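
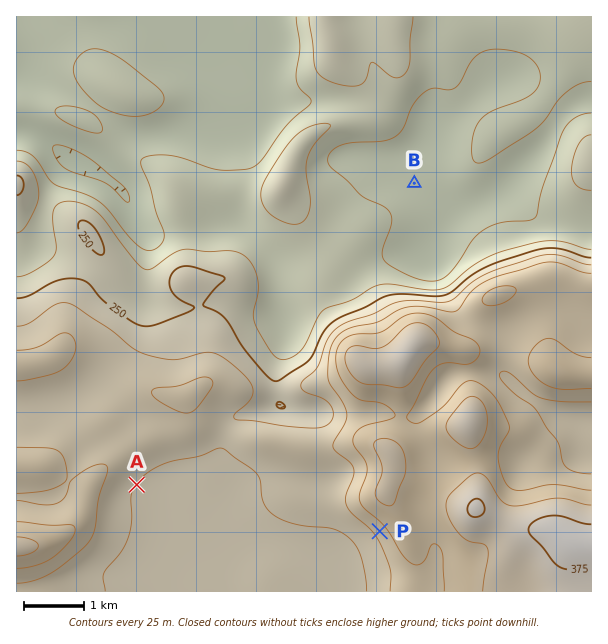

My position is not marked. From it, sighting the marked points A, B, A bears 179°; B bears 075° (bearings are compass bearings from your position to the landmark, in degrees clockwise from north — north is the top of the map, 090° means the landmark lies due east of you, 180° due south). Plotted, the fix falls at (133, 259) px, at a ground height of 225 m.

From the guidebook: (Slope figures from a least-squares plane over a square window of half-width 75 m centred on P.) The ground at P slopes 7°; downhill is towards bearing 233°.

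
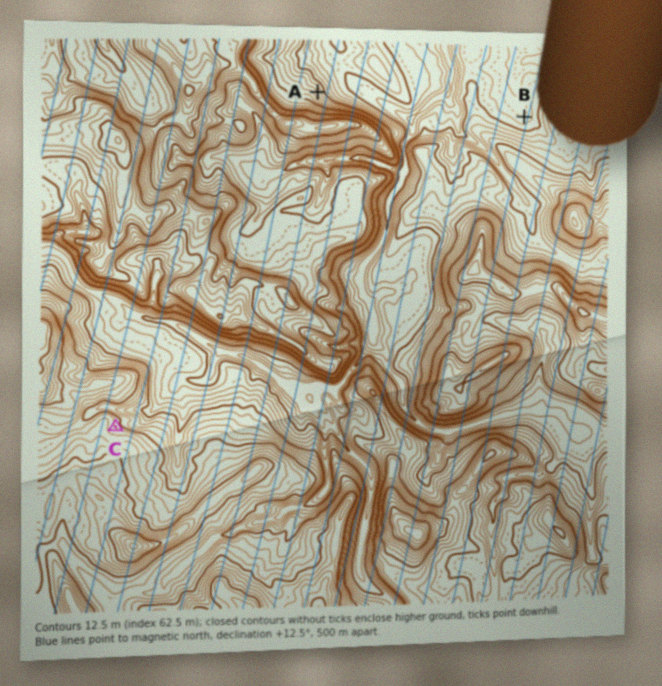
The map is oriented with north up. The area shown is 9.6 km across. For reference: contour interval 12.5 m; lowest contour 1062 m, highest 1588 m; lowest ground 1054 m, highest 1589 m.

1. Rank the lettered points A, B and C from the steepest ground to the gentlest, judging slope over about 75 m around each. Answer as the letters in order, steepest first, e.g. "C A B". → A C B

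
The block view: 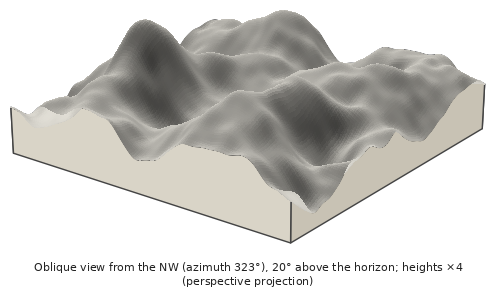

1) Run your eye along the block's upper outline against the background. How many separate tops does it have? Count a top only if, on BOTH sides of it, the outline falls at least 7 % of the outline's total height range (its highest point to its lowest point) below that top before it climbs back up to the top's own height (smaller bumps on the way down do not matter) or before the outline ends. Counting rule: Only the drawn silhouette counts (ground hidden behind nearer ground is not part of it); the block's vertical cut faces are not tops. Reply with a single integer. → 3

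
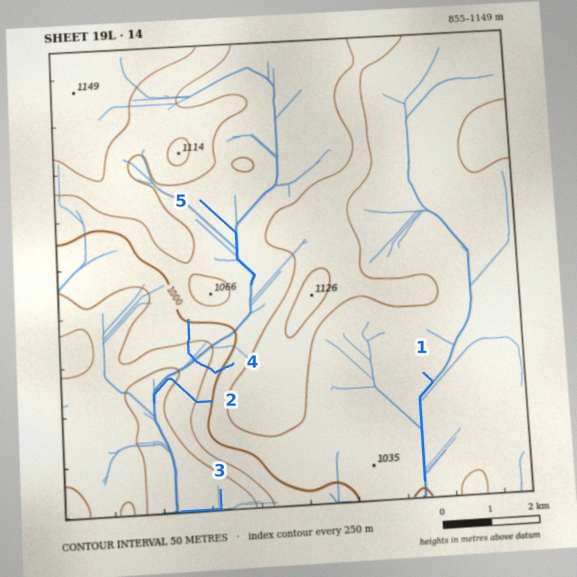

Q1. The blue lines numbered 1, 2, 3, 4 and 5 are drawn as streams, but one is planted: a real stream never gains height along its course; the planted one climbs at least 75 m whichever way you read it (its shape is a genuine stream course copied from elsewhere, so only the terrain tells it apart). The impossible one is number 4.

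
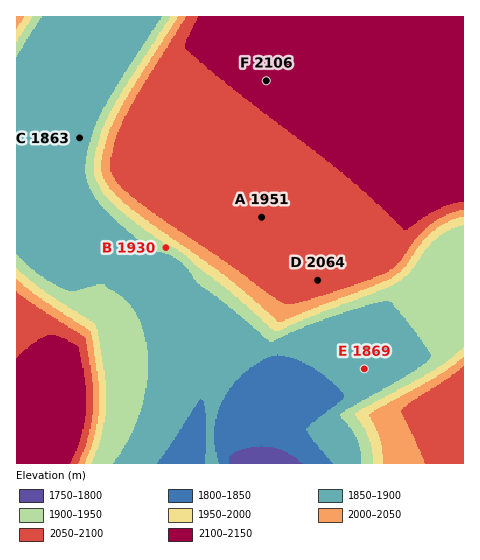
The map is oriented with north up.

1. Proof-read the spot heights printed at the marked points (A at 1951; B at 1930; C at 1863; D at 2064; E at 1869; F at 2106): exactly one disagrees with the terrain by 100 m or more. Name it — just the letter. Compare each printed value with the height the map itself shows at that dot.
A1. A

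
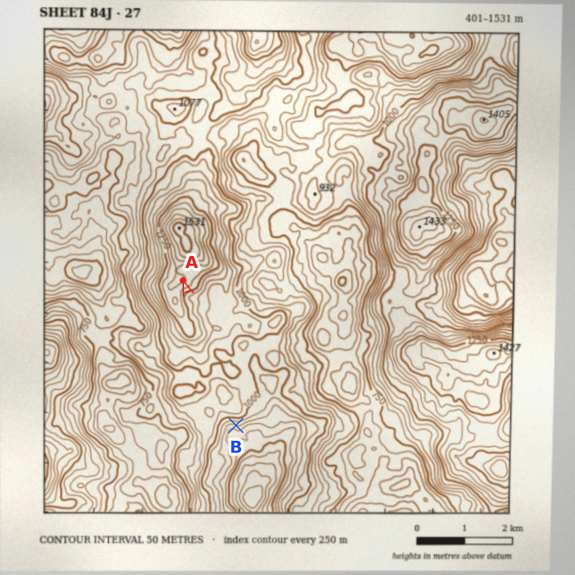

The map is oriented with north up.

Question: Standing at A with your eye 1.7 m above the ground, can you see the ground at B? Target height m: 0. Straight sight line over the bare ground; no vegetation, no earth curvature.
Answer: yes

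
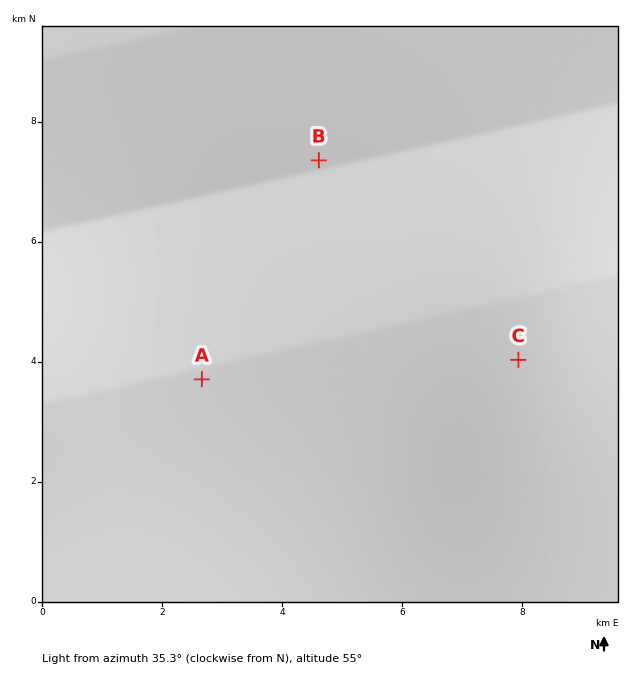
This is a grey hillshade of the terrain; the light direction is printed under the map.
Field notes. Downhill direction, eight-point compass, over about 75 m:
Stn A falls SE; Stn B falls S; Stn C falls W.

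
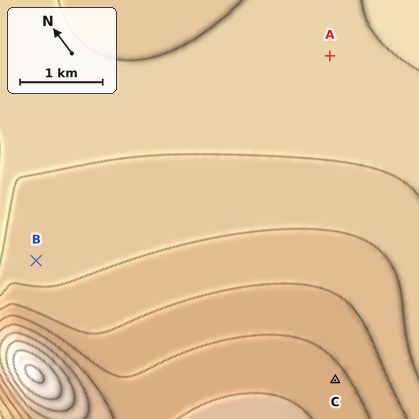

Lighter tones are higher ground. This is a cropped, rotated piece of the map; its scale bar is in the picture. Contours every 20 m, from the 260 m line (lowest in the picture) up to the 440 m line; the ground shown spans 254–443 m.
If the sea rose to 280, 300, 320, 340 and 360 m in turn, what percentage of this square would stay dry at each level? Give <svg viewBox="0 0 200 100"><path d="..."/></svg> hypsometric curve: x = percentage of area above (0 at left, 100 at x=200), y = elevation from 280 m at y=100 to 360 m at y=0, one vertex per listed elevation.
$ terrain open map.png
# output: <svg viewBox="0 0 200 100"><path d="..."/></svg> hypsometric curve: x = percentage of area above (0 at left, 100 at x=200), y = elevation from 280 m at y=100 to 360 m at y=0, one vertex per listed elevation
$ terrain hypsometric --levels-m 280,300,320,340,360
<svg viewBox="0 0 200 100"><path d="M135 100l-53-25-30-25-22-25-19-25"/></svg>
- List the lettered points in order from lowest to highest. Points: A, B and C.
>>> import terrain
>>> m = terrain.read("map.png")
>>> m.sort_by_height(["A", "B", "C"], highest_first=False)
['A', 'B', 'C']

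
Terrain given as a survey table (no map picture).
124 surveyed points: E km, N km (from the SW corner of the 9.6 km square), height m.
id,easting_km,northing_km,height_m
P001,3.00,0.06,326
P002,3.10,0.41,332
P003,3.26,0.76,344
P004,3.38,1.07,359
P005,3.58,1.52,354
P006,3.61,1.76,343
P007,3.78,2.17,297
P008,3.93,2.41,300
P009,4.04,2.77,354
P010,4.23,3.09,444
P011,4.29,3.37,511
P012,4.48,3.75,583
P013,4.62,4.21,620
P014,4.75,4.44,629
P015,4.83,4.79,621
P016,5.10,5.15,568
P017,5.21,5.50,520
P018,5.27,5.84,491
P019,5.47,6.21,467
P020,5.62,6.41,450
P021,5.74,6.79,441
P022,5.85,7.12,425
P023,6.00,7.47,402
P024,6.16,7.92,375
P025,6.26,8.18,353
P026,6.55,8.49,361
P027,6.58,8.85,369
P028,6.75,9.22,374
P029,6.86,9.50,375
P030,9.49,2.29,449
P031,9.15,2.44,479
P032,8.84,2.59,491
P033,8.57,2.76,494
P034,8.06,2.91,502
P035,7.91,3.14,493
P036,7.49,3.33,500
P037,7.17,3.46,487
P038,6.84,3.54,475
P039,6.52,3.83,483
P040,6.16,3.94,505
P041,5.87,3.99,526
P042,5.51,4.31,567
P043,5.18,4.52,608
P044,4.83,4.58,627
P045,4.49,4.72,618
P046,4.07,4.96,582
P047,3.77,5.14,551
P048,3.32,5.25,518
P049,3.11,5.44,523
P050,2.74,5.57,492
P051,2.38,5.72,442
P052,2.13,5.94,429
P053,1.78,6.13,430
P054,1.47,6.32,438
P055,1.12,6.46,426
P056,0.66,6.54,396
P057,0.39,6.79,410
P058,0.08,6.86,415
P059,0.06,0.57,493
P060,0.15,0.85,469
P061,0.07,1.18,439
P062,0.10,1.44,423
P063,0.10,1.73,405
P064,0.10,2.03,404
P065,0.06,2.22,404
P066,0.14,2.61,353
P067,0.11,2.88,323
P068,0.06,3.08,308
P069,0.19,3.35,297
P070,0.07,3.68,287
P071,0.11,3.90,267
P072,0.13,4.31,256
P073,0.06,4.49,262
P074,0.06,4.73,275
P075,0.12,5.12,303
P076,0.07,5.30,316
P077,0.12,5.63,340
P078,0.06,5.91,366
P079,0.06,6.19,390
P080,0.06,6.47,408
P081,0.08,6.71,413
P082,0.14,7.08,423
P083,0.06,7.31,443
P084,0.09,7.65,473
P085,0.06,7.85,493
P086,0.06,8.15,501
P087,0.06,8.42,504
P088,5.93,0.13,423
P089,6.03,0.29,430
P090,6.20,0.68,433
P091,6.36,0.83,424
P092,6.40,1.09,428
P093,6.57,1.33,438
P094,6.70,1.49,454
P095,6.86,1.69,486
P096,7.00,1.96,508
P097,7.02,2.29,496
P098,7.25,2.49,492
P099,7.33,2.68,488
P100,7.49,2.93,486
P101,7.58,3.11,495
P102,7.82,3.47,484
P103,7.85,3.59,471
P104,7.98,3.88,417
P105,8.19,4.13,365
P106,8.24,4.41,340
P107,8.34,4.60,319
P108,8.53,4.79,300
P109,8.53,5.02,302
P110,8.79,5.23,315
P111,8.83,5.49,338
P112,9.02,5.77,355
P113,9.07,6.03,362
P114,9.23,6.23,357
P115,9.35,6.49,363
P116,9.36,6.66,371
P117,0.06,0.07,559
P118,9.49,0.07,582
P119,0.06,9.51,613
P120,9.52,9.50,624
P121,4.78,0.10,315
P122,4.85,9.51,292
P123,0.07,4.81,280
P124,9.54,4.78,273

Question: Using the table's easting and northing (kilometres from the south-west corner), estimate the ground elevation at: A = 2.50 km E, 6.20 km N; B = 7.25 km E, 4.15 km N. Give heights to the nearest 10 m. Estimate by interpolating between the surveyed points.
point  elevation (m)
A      480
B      450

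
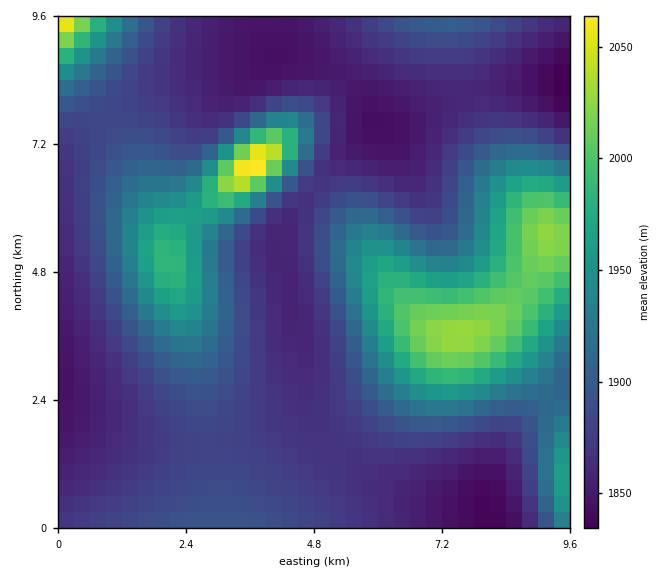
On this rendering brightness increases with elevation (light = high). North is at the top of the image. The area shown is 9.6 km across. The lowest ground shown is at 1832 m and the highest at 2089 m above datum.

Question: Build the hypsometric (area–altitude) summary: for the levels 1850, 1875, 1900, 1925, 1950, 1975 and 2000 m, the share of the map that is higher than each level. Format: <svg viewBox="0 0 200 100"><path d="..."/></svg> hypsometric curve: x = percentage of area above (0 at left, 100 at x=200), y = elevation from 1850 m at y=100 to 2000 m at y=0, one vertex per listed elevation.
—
<svg viewBox="0 0 200 100"><path d="M184 100l-66-17-50-16-20-17-14-17-12-16-10-17"/></svg>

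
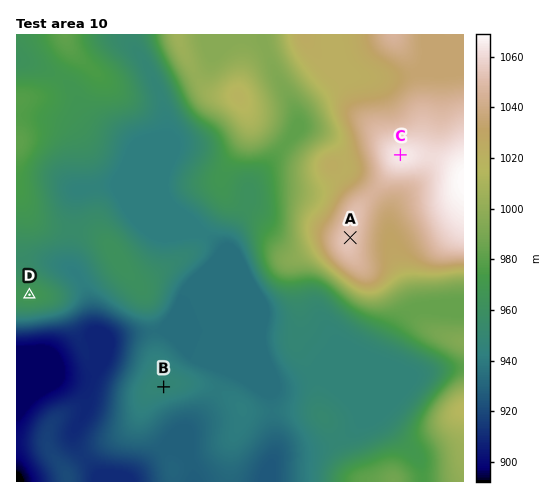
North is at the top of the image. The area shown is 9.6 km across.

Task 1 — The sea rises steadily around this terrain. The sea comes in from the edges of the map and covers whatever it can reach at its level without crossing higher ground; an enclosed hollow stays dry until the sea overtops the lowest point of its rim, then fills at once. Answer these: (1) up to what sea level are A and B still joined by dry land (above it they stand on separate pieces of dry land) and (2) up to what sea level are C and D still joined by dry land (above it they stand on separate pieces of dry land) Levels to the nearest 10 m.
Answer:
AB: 940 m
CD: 950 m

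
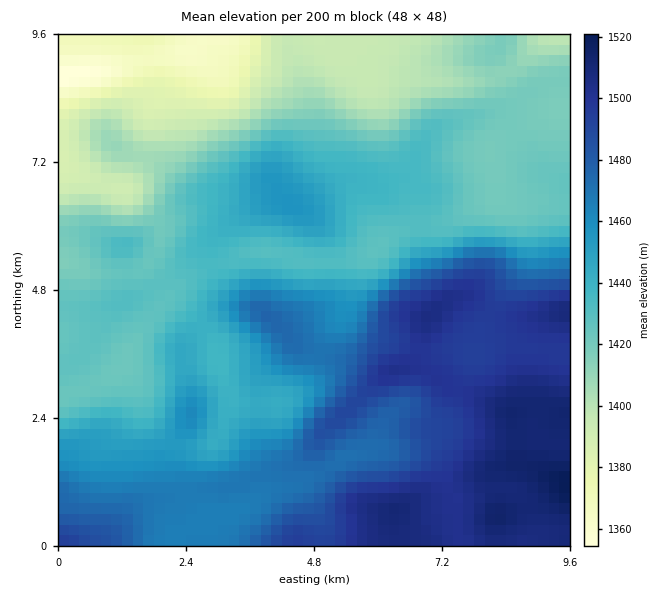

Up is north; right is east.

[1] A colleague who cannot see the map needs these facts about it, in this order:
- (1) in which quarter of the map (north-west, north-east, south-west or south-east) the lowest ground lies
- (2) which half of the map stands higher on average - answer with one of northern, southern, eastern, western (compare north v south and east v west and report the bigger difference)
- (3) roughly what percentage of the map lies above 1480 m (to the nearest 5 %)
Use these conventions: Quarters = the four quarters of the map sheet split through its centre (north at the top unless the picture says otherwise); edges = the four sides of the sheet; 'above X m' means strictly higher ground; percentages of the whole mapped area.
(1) Look to the north-west quarter for the lowest ground.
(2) The southern half stands higher on average than the northern half.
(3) Ground above 1480 m makes up about 25 % of the sheet.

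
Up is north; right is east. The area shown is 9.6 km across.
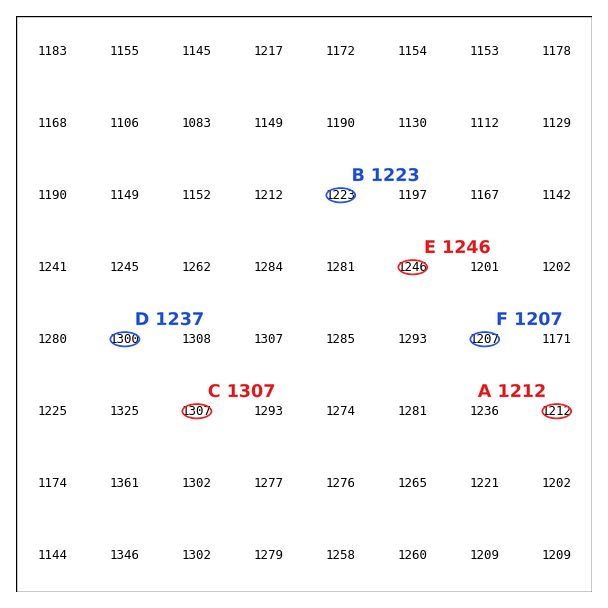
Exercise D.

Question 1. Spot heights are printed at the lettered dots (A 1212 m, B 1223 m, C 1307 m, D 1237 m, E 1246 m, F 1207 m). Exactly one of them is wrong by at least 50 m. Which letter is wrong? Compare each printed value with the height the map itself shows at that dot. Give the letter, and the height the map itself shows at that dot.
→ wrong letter D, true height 1300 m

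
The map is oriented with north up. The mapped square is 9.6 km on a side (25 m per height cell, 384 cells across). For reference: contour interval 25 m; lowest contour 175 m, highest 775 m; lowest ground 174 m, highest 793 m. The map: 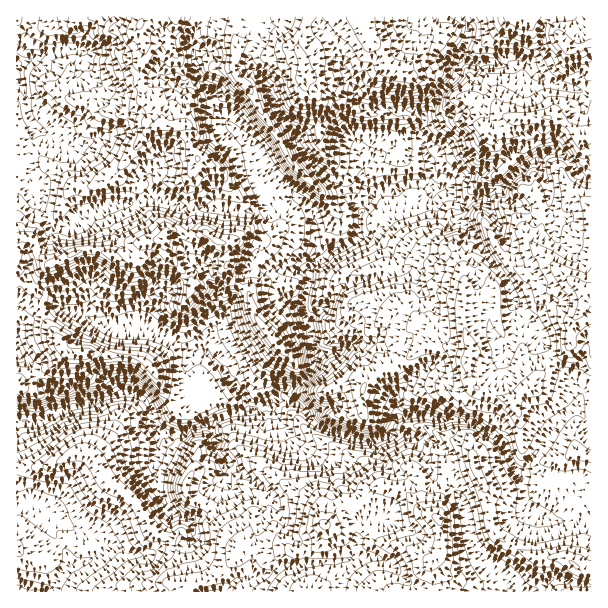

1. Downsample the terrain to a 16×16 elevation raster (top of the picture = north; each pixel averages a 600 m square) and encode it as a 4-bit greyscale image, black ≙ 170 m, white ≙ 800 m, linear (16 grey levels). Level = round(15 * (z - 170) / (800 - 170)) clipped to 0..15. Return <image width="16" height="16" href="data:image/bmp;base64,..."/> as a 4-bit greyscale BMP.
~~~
<image width="16" height="16" href="data:image/bmp;base64,Qk32AAAAAAAAAHYAAAAoAAAAEAAAABAAAAABAAQAAAAAAIAAAAATCwAAEwsAABAAAAAAAAAAAAAAABEREQAiIiIAMzMzAERERABVVVUAZmZmAHd3dwCIiIgAmZmZAKqqqgC7u7sAzMzMAN3d3QDu7u4A////ACNFZ3iZq6m8MzRWeJmrq7sjREVnmaurqzRTRWZ4mrq7E0IzRFd4qrtDIkQzeom8y1dmQ1hpqsvMZkRUd2mqy712Z4iGaJq7zomaqoZWiavdd3iYhmZ3isx3iJl3h2aKvGaJqHmXh6zNZ4qoq8qpzd1niqrN3dyrzXicu83e3L3e"/>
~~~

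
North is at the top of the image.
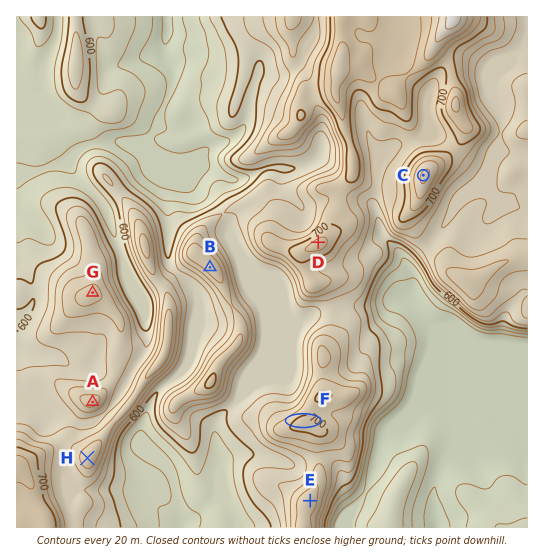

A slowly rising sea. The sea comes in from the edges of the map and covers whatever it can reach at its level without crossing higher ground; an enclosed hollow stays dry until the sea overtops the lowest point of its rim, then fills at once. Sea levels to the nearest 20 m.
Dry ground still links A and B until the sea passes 620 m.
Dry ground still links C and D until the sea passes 680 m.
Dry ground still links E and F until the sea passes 660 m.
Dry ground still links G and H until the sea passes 640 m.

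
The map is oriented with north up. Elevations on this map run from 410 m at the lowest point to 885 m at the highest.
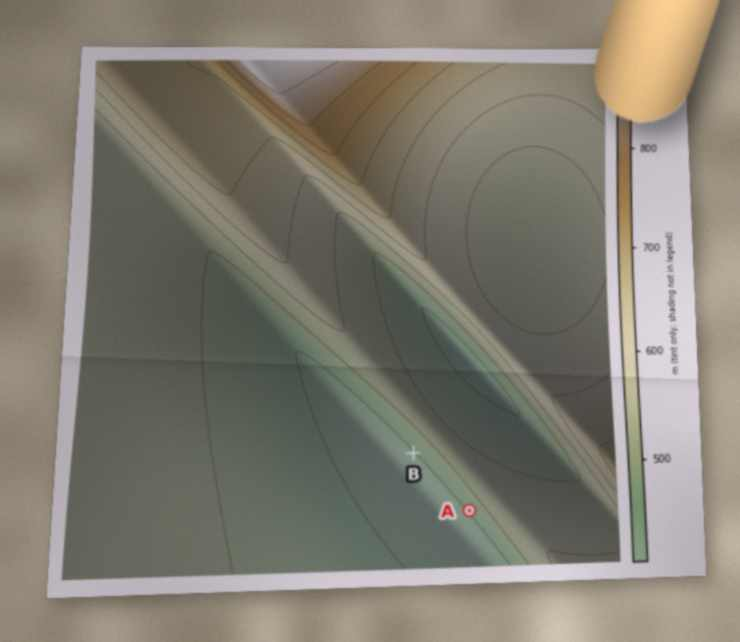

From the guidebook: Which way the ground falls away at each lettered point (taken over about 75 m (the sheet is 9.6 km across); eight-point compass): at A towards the SW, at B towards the SW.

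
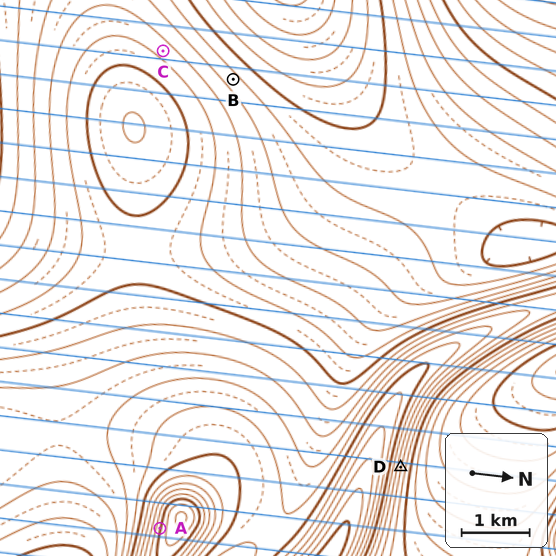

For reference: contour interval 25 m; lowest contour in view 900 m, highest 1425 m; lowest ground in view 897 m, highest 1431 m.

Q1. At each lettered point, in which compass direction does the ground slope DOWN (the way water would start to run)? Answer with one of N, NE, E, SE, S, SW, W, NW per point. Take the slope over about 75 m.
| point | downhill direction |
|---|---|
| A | S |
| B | NW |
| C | NW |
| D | N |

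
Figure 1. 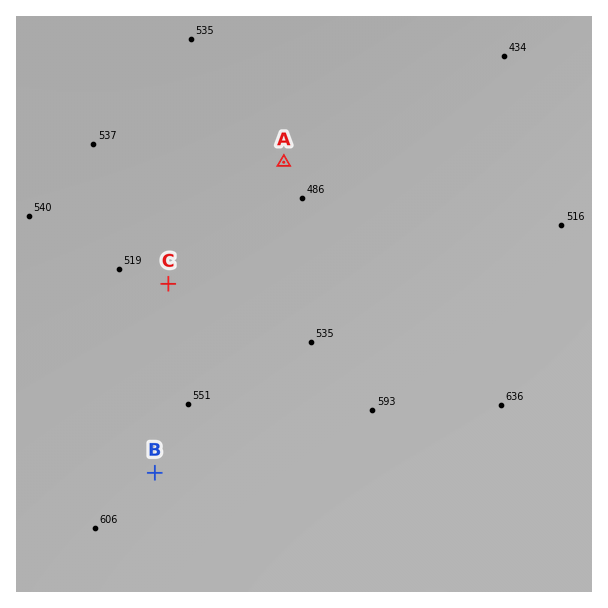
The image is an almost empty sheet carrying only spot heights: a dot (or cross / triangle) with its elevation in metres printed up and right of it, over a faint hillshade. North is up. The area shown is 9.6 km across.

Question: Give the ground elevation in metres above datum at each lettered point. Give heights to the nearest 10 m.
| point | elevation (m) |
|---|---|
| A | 490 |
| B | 580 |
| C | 510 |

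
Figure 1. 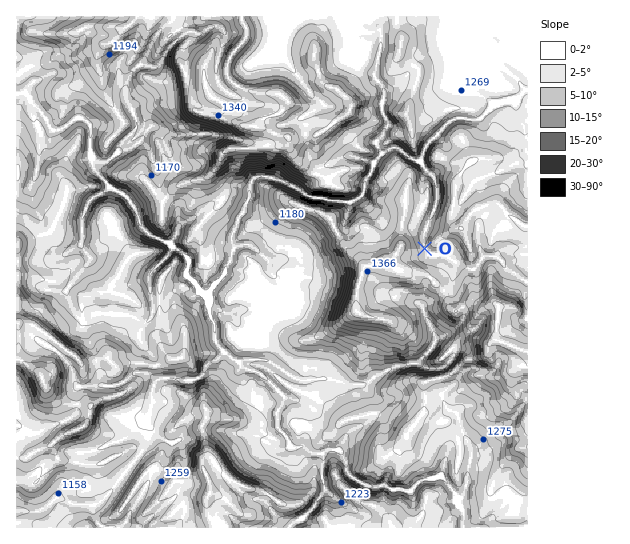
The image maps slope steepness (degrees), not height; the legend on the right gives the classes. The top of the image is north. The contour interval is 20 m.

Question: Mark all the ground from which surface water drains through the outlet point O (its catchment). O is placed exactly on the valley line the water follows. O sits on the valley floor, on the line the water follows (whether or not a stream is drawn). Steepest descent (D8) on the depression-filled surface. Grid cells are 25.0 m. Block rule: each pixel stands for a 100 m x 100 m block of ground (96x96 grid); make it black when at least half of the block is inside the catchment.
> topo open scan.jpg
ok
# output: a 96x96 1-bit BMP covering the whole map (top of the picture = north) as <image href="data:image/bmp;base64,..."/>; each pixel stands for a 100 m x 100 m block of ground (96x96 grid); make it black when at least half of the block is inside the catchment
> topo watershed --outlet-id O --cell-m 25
<image width="96" height="96" href="data:image/bmp;base64,Qk2+BAAAAAAAAD4AAAAoAAAAYAAAAGAAAAABAAEAAAAAAIAEAAATCwAAEwsAAAIAAAAAAAAA////AAAAAAAAAAAAAAAAAAAAAAAAAAAAAAAAAAAAAAAAAAAAAAAAAAAAAAAAAAAAAAAAAAAAAAAAAAAAAAAAAAAAAAAAAAAAAAAAAAAAAAAAAAAAAAAAAAAAAAAAAAAAAAAAAAAAAAAAAAAAAAAAAAAAAAAAAAAAAAAAAAAAAAAAAAAAAAAAAAAAAAAAAAAAAAAAAAAAAAAAAAAAAAAAAAAAAAAAAAAAAAAAAAAAAAAAAAAAAAAAAAAAAAAAAAAAAAAAAAAAAAAAAAAAAAAAAAAAAAAAAAAAAAAAAAAAAAAAAAAAAAAAAAAAAAAAAAAAAAAAAAAAAAAAAAAAAAAAAAAAAAAAAAAAAAAAAAAAAAAAAAAAAAAAAAAAAAAAAAAAAAAAAAAAAAAAAAAAAAAAAAAAAAAAAAAAAAAAAAAAAAAAAAAAAAAAAAAAAAAAAAAAAAAAAAAAAAAAAAAAAAAAAAAAAAAAAAAAAAAAAAAAAAAAAAAAAAAAAAAAAAAAAAAAAAAAAAAAAAAAAAAAAAAAAAAAAAAAAAAAAAAAAAAAAAMAAAAAAAAAAAAAAA8AAAAAAAAAAAAAAD8AAAAAAAAAAAAAAD8AAAAAAAAAAAAAAD8AAAAAAAAAAAAAAD8AAAAAAAAAAAAAAD8AAAAAAAAAAAAAAD8AAAAAAAAAAAAAcT8AAAAAAAAAAAAAf/8AAAAAAAAAAAAAf/8AAAAAAAAAAAAA//8AAAAAAAAAAAAB//8AAAAAAAAAAAAD//8AAAAAAAAAAAAH//8AAAAAAAAAAAH///8AAAAAAAAAAAP///8AAAAAAAAAAAH///8AAAAAAAAAAAH///8AAAAAAAAAAAAH//8AAAAAAAAAAAAD//8AAAAAAAAAAAAA//8AAAAAAAAAAAAAf/8AAAAAAAAAAAAAH/8AAAAAAAAAAAAAD/wAAAAAAAAAAAAAB/gAAAAAAAAAAAAAA/AAAAAAAAAAAAAAAOAAAAAAAAAAAAAAAAAAAAAAAAAAAAAAAAAAAAAAAAAAAAAAAAAAAAAAAAAAAAAAAAAAAAAAAAAAAAAAAAAAAAAAAAAAAAAAAAAAAAAAAAAAAAAAAAAAAAAAAAAAAAAAAAAAAAAAAAAAAAAAAAAAAAAAAAAAAAAAAAAAAAAAAAAAAAAAAAAAAAAAAAAAAAAAAAAAAAAAAAAAAAAAAAAAAAAAAAAAAAAAAAAAAAAAAAAAAAAAAAAAAAAAAAAAAAAAAAAAAAAAAAAAAAAAAAAAAAAAAAAAAAAAAAAAAAAAAAAAAAAAAAAAAAAAAAAAAAAAAAAAAAAAAAAAAAAAAAAAAAAAAAAAAAAAAAAAAAAAAAAAAAAAAAAAAAAAAAAAAAAAAAAAAAAAAAAAAAAAAAAAAAAAAAAAAAAAAAAAAAAAAAAAAAAAAAAAAAAAAAAAAAAAAAAAAAAAAAAAAAAAAAAAAAAAAAAAAAAAAAAAAAAAAAAAAAAAAAAAAAAAAAAAAAAAAAAAAAAAAAAAAAAAAAAAAAAAAAAAAAAAAAAAAAAAAAAAAAAAAAA="/>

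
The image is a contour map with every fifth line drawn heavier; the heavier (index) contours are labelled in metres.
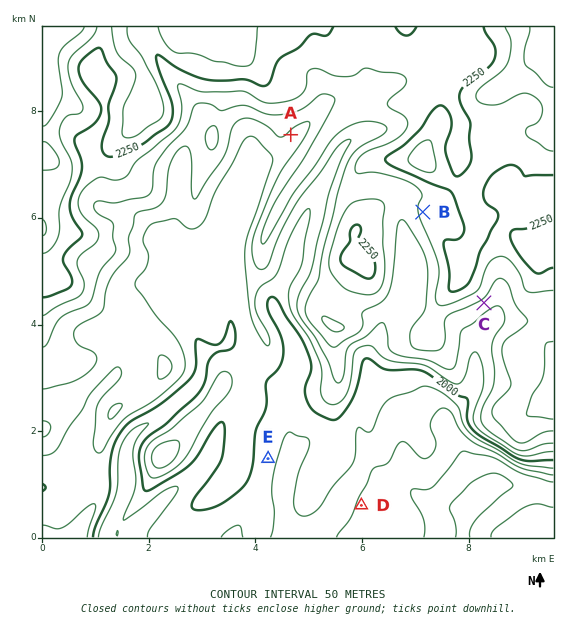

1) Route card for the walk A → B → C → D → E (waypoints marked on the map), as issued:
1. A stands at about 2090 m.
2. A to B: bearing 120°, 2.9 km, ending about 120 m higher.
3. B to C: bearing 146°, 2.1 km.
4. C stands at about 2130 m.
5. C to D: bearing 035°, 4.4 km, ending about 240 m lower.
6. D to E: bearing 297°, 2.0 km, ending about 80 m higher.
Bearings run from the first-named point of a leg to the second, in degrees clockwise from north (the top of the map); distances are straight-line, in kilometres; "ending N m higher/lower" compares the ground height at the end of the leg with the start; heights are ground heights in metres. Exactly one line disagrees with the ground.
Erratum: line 5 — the bearing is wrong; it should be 211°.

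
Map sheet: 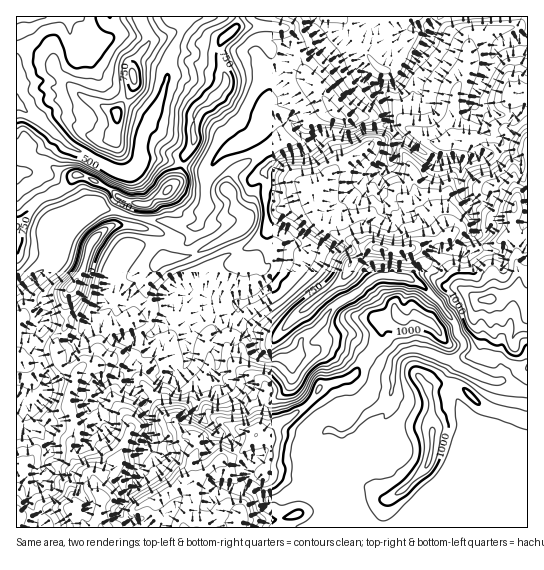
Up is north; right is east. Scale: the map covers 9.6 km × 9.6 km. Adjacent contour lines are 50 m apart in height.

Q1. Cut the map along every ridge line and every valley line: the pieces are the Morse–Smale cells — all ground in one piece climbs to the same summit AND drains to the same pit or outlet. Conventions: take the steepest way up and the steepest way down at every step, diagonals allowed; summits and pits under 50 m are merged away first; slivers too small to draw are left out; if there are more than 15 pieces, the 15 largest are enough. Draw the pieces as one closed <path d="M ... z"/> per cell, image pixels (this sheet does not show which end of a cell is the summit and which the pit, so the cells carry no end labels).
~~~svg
<path d="M387 125l-20 2-14 6-26-1-6 3-14 14-22 6-10 5-11 11 4 8-3 12 3 39-21 18-16 5-22 14-10 11-2 15-10 0-20 21-4 6-12-5-18-20-14-4-10-7-4 5-2 16-20 25-10 9-6 0-6-4-5 6-1 5 5 19 16 10-8 24 0 7 7 20-4 20 7 1 5-3 3-5 1 3 10 7 13 16 19 10 10 0-19 35 1 5 7 6 1 7 206-1 0-4 6-8 0-8-7-11-7 1-25-6-11 1-6 4-16 4-7-4-18-19 0-15-12-19-33-29-3-5 0-8 4-15 13-10 12 9 14 0 16 11 10 3 10 0 7-4 6-6 3-9 4 10 20 21 6 12 8 8 14 4 8-4 16-18 10-4 12-10 4-16-1-6 3-12-10-2-7-4-28-24-11 0-8 2-21 16-13 1 6-16 10-6 11-11 12-18-29-34-19-7 0-11 3-5-3-8 15-17 10-6 18-6 31-29 21-9 8-8 2-6-1-12 4-10z"/><path d="M527 16l-86 0-8 9-4 12-12 16-14 26-8 6-16 2 0 6 9 22 0 11 9 10 37 23 25 2 2 33 12 25 0 15-3 3-8 4-8 8-17 0-5 8-23 21 12 6 20 21 14 17 2 12 7 9-1 6-10 12 6 6 30 13 17 1 20 10 2-1 0-225-6-1-24-25-7-3-10-10-6-17 0-12 21-48 9-8 23-10z"/><path d="M418 349l-12 2-10 7-4 19 0 14-6 12-19 10-16 18-8 4-17-4-7 8 1 23-3 9 24 36 0 8-6 8 0 4 192 1 1-137-22-10-17-1-30-13-6-7-6 0z"/><path d="M398 136l-6 9 0 16-9 10-21 9-31 29-21 7-22 23 3 4 22 5 38 3 10 7 13 19 23-1 12 3 23-22 5-8 17 0 8-8 8-4 3-3 0-15-12-25-2-33-25-2z"/><path d="M286 117l-8 0-24 22-27 10-12 12-8 14-2 32-2 8-16 28-34 0-23 4-7 6-10 14-5 15 9 7 20 8 14 18 12 5 4-6 20-21 10 0 2-15 10-11 9-7 24-9 15-10 11-11-3-17 0-22 3-12-4-8 15-14 26-6 11-10-2-4-13-2z"/><path d="M213 376l-13 10-4 23 17 19 19 15 12 19-1 9 4 10 22 19 29-9 35 6 0-3-16-23 3-9-1-23 9-9-7-7-6-12-20-21-3-9-4 8-10 8-13 2-10-3-16-11-14 0z"/><path d="M174 16l-64 0 2 15-3 6-7 3-5-1-19-23-61 0-1 30 15 3 18 10 4 4 5 12 15-14 4-12 8 3 14 25 30 27 21 15 11-21 7-21 1-18 14-30-2-6z"/><path d="M335 32l-5 0-8 5-31 10-4 3-3 19-13 17-3 16-7 13 0 7 4 6 13-11 8 0 15 18 16 4 10-7 26 1 14-6 21-2-1-15-8-17 0-6-15-13-15-28z"/><path d="M397 276l-19 0-20 16-21 12-9 9-4 8-11 11-10 6-6 16 13-1 21-16 8-2 11 0 28 24 11 5 5 0 7-11 9-4 8 0 29 11 7 0 10-14-7-12-2-12-14-17-20-21-14-7z"/><path d="M439 16l-172 0-3 9 0 9 1 5 4 2-4 0-6 6-2 8 4 12 8 14 0 4 2 0 13-16 3-19 2-2 26-8 15-8 5 0 14 14 12 24 8 9 9 8 17-2 13-14z"/><path d="M266 16l-28 0-2 11-15 14-2 5 0 11 6 18 0 10-16 18-7 2-6 6-3 8 2 20-11 18-2 8 25 6 16-19 31-13 10-10-3-14 7-13 3-16-10-19-4-17 8-9 4 0-4-2-1-5z"/><path d="M237 16l-62 1 6 6 2 6-14 30-1 18-7 21-18 33-2 10 13 3 12 8 15 4 10-7 4-10-2-20 3-8 6-6 7-2 16-18 0-10-6-18 0-11 2-5 15-14z"/><path d="M86 439l-3 5-12 3 0 8 7 13 14 9 4 14-4-1-10-13-16-9-12-4-11 0 0 7-14 22 0 8 10 18 0 9 89-1 0-6-7-6-1-5 17-33-27-12-11-14-12-9z"/><path d="M58 75l-7 5-33 5-2 2 0 16 25 17 25 24 44 25 11 4 8 0 6-4 5-7 0-20-2-2-19 0-4-2 2-24-34-17z"/><path d="M527 32l-22 9-9 8-21 48 0 12 6 17 10 10 7 3 24 25 6-1z"/>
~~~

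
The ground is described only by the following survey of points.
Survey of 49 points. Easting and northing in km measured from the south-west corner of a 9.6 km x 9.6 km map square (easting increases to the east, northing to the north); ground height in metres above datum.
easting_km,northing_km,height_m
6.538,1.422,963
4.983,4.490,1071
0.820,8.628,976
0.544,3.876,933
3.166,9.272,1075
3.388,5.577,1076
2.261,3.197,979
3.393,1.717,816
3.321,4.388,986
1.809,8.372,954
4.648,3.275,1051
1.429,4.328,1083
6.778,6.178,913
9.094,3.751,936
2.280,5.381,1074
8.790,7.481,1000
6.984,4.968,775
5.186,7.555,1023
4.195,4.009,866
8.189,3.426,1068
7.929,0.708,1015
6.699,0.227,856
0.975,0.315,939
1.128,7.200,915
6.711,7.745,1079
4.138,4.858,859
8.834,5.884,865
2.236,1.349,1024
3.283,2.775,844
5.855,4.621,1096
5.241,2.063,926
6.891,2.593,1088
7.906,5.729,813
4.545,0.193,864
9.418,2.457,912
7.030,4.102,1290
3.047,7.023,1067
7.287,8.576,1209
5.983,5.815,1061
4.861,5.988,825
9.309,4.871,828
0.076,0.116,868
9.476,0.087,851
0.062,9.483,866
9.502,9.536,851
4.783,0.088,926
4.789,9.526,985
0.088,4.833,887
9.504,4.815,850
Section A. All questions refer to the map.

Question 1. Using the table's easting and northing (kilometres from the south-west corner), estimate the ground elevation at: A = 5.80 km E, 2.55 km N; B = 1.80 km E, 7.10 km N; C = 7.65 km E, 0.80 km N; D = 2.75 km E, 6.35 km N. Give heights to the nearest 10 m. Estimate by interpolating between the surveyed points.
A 980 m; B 960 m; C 940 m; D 1070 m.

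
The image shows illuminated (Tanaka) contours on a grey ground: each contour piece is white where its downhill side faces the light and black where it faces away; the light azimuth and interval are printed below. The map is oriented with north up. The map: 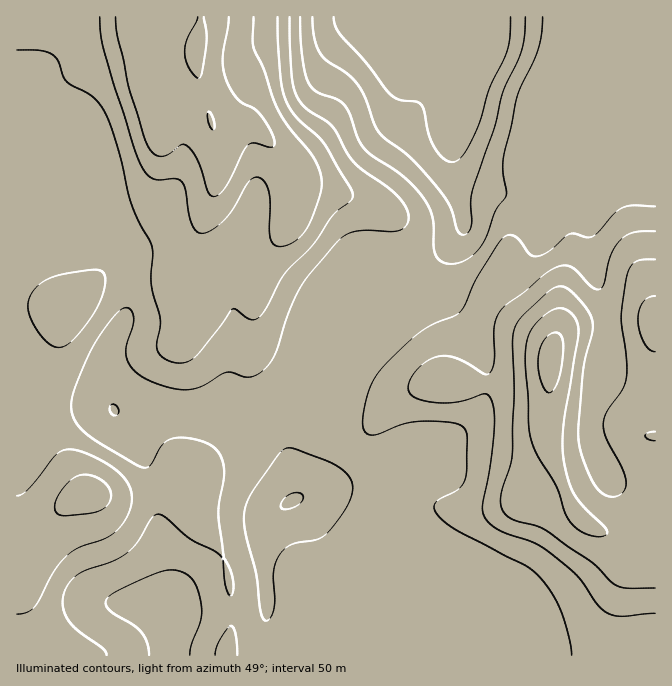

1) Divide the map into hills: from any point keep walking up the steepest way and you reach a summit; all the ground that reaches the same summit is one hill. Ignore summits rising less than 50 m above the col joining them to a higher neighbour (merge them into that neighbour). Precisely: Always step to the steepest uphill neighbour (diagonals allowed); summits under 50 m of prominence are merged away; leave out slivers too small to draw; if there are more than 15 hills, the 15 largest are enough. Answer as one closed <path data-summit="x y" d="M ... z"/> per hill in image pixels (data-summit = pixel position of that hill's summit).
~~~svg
<path data-summit="550 360" d="M655 16l-227 1 26 19 20 21-21 78 0 32 10 45 0 18-9 13-34 35-6 3-16-2-23-11-8-2-9 2-25 22-17 28-5 22-3 33-9 24-11 21-4 14 2 15 10 36 0 14-22 18-6 13-4 14 0 38 4 28-7 39 1 9 394-1 0-165-29-2-13-5-8-8-7-13-10-32 2-20 15-58 2-30-4-20-10-27-5-22-1-15 1-28-6-22 0-8 20-28 4-14 3 3 15 5 20 5 11-1z"/><path data-summit="195 48" d="M427 16l-411 1 0 220 12 1 24-5 26-15 9 0 17 10 17 17 10 18 0 24-3 21-20 44-2 28 8 32 25 36 9 19 5 18 16 100 1 71 91-1 7-47-4-28 0-38 4-14 6-13 22-18 0-14-10-36-2-15 4-14 11-21 9-24 3-33 5-22 17-28 25-22 6-2 11 2 23 11 16 2 6-3 34-35 9-13 0-18-10-45 0-32 21-78-20-21z"/><path data-summit="88 493" d="M18 391l-2 1 0 263 153 1 2-16 0-26-2-2-1-42-9-38-6-47-5-18-9-19-25-38-6-4-81-2-6-2z"/><path data-summit="655 322" d="M607 138l-4 14-20 28 0 8 6 22-1 17 1 26 5 22 10 27 4 20-2 30-15 58-2 20 10 32 7 13 8 8 23 6 18 0 1-337-31-6-15-5z"/><path data-summit="67 307" d="M87 218l-9 0-26 15-36 5 0 152 3 2 3 11 33 1 2 2 56 1-7-27 0-20 5-18 15-27 5-28 0-24-10-18-17-17z"/>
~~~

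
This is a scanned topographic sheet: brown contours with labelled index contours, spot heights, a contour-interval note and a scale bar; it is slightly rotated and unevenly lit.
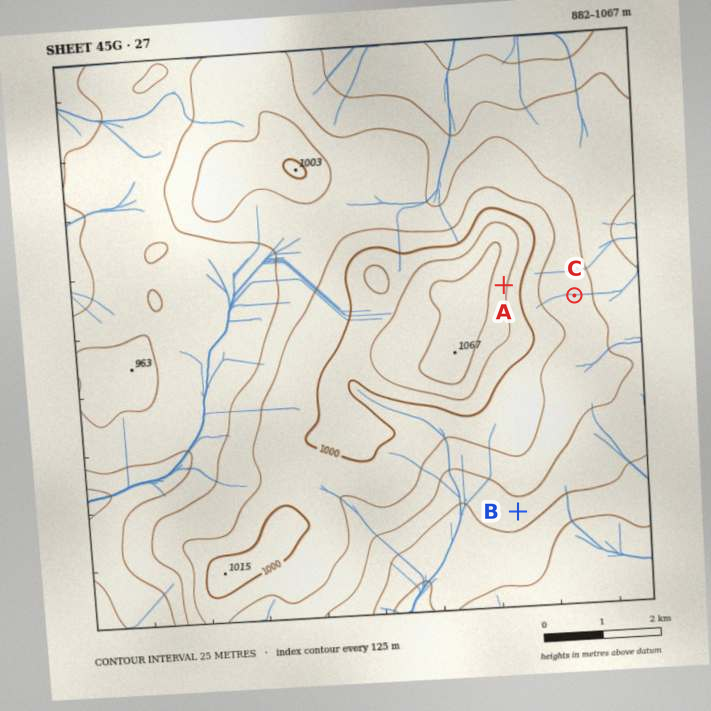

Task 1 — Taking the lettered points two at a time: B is below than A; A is above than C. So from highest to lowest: A C B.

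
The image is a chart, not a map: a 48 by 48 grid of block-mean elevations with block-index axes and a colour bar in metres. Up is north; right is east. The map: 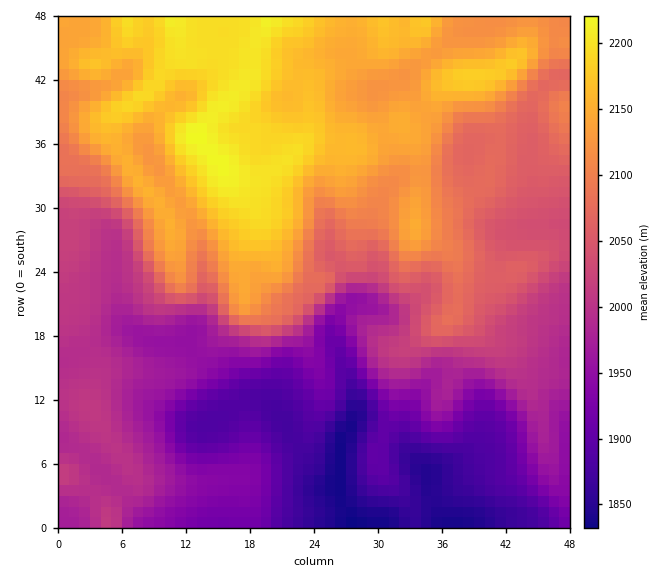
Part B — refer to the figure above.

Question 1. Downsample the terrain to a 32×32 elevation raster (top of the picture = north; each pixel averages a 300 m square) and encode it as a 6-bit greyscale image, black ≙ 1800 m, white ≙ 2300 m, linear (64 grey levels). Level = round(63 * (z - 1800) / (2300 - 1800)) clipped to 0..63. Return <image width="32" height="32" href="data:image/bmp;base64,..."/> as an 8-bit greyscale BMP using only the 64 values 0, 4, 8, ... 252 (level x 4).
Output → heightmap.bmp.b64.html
<image width="32" height="32" href="data:image/bmp;base64,Qk02CAAAAAAAADYEAAAoAAAAIAAAACAAAAABAAgAAAAAAAAEAAATCwAAEwsAAAABAAAAAAAAAAAAAAEBAQACAgIAAwMDAAQEBAAFBQUABgYGAAcHBwAICAgACQkJAAoKCgALCwsADAwMAA0NDQAODg4ADw8PABAQEAAREREAEhISABMTEwAUFBQAFRUVABYWFgAXFxcAGBgYABkZGQAaGhoAGxsbABwcHAAdHR0AHh4eAB8fHwAgICAAISEhACIiIgAjIyMAJCQkACUlJQAmJiYAJycnACgoKAApKSkAKioqACsrKwAsLCwALS0tAC4uLgAvLy8AMDAwADExMQAyMjIAMzMzADQ0NAA1NTUANjY2ADc3NwA4ODgAOTk5ADo6OgA7OzsAPDw8AD09PQA+Pj4APz8/AEBAQABBQUEAQkJCAENDQwBEREQARUVFAEZGRgBHR0cASEhIAElJSQBKSkoAS0tLAExMTABNTU0ATk5OAE9PTwBQUFAAUVFRAFJSUgBTU1MAVFRUAFVVVQBWVlYAV1dXAFhYWABZWVkAWlpaAFtbWwBcXFwAXV1dAF5eXgBfX18AYGBgAGFhYQBiYmIAY2NjAGRkZABlZWUAZmZmAGdnZwBoaGgAaWlpAGpqagBra2sAbGxsAG1tbQBubm4Ab29vAHBwcABxcXEAcnJyAHNzcwB0dHQAdXV1AHZ2dgB3d3cAeHh4AHl5eQB6enoAe3t7AHx8fAB9fX0Afn5+AH9/fwCAgIAAgYGBAIKCggCDg4MAhISEAIWFhQCGhoYAh4eHAIiIiACJiYkAioqKAIuLiwCMjIwAjY2NAI6OjgCPj48AkJCQAJGRkQCSkpIAk5OTAJSUlACVlZUAlpaWAJeXlwCYmJgAmZmZAJqamgCbm5sAnJycAJ2dnQCenp4An5+fAKCgoAChoaEAoqKiAKOjowCkpKQApaWlAKampgCnp6cAqKioAKmpqQCqqqoAq6urAKysrACtra0Arq6uAK+vrwCwsLAAsbGxALKysgCzs7MAtLS0ALW1tQC2trYAt7e3ALi4uAC5ubkAurq6ALu7uwC8vLwAvb29AL6+vgC/v78AwMDAAMHBwQDCwsIAw8PDAMTExADFxcUAxsbGAMfHxwDIyMgAycnJAMrKygDLy8sAzMzMAM3NzQDOzs4Az8/PANDQ0ADR0dEA0tLSANPT0wDU1NQA1dXVANbW1gDX19cA2NjYANnZ2QDa2toA29vbANzc3ADd3d0A3t7eAN/f3wDg4OAA4eHhAOLi4gDj4+MA5OTkAOXl5QDm5uYA5+fnAOjo6ADp6ekA6urqAOvr6wDs7OwA7e3tAO7u7gDv7+8A8PDwAPHx8QDy8vIA8/PzAPT09AD19fUA9vb2APf39wD4+PgA+fn5APr6+gD7+/sA/Pz8AP39/QD+/v4A////AFhYZGhYTEhEQDw8PDwwKCAYFBAUFBwcFBQUGBwgJCw4XFxkZFxYUEhEQEBAQDQoIBgUFBwcIBwYGBwcJCQsNEBkZGBgYGBYUEhIRERANCgcGBQcKCwoHBgcICQsMDhESGxkYGBkYFhQSEREREQ0KCAcFBwwMCQYGCAkKCw0QExMZGBgZGRcUEQ8ODxAQDQoJCAUHDAwJBwgJCgoLDRIVExcYGRkYFhMPDAsMDQ0LCgoJBQYLDAoKDAwLCwwOExYTGBoaGRcVEg0LCwsMDAoKCwsHBQkNDA4REA0MDQ8VFhQZGhoYFhQSDwwLCwsKCgoMDQoGCQ4PEBQUEA0PExcWFRkaGhgWFRQSEA4MCwsKCw0PDAkMEhMTFRYTERMXGBcWGRkZGBcWFRQTEhAODQwNDxANCxEWFxYVFxYVFxkZGBcYGRkYFxUUFBMTEhISEA8REA0PFhobGhgYGRobGhkYFxkZGBcVFBQTExQVFhcWFBQQDRIYGhsdHR0dHRwbGhkYGhkYFhQVFRQTFRoeICAdFxEQFBcYGh4iIiAeHBsaGRgaGhkXFhgZGBcZIignJSMeFhIUFRYZHiEjIh8eHBsaGRoaGRgZGx4hIB8mKyomJCIfFxQVGRweHyIiICAfHBoZGxoZGBkcIygkIigrKionIyMfGxseISAgIyMhISEfHBobGxkYGiAnKiUlKiwsLSokISAgHyAkJCMlJCEgISAfHRwbGhkbIyorJycsLi8uKyUhISIhIygpJiYkIR8fHx8eHBsaGR0lKywoKi4wMTAtKCIiJCQmKisoJSMgHx4eHh0cHBscISgsKyotMDEyMS8qJCQmJicqKyglIyEfHx4eHh0eHyInKywqLTAyMzIxLyomKCgnJykrKCUjIiEgHx8eISIjJSssKisvMzQzMzIwLCorKignKConJCMjIiEgIB8kJCUpLCopLjE0NTMyMjIvLC0sKykoKScjIiIiISAhISQmKSwrKSsxNDU0MjEyMjEuLS4tKyorKCMiIiIhICEiJiotLSsqLTI1NDIyMTExMS8tLSwrLCspJSIiIiEhIiQnKy4vLiwtMDM0MzIxMC8vLi0sKyssKyonJCQjIiEjJScpLC8xMC4tLzM0MzAuLi4uKyopKisrLCsqKSckIiMmJygqKy4xMC4uMTMzMi8uLi0rKikpKSotLi8vLCgkIiMqLC0rKy8xMTExMjMzMC4uLSwrKiopKiwvMDAwLikkIistLi4tLzEyMjIyMjMwLi0sKyssLSsqKissLC0vLScmKyssLjAvMTMyMjIyMzEvLy0sLC0uLS4rKSkpKSssKCcrKywvMTAyMzIyMjIzMzIwLi0sLi8tLy0pKCgoKSkoJw="/>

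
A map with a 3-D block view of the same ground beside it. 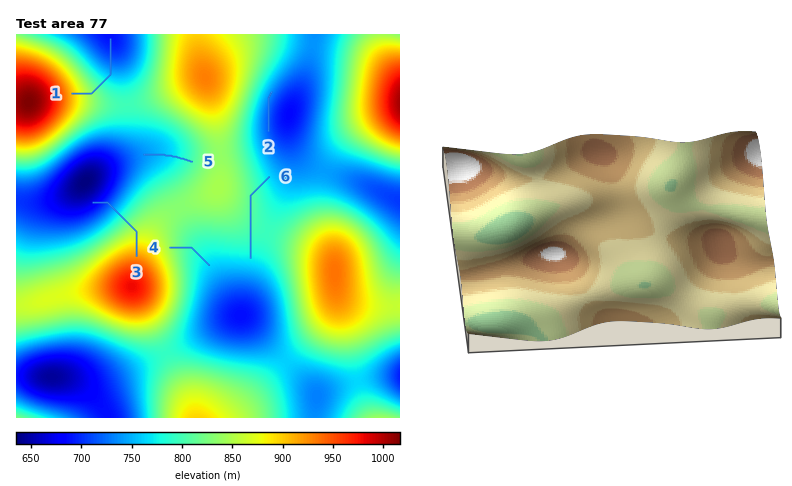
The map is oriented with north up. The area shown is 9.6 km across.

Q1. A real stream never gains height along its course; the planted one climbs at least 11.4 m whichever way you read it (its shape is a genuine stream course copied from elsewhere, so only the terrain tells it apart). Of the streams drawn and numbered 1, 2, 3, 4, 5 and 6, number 6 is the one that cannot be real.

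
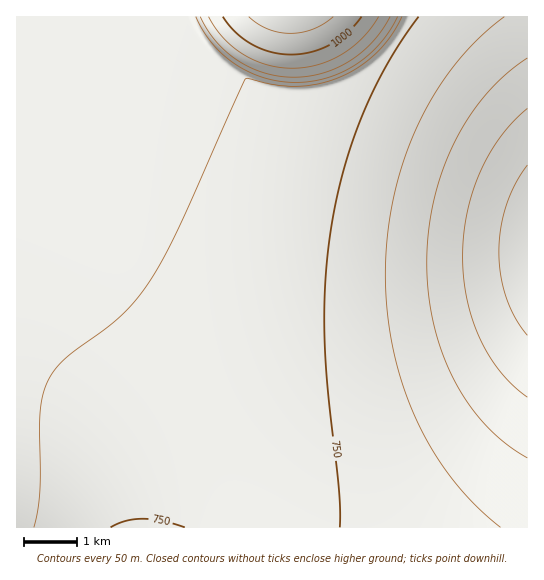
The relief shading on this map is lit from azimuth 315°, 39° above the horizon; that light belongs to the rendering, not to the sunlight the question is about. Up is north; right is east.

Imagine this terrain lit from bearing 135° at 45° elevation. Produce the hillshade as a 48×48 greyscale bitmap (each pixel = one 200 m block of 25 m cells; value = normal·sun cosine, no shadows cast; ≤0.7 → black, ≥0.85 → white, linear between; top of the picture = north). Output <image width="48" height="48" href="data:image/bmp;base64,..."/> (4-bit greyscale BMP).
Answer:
<image width="48" height="48" href="data:image/bmp;base64,Qk32BAAAAAAAAHYAAAAoAAAAMAAAADAAAAABAAQAAAAAAIAEAAATCwAAEwsAABAAAAAAAAAAAAAAABEREQAiIiIAMzMzAERERABVVVUAZmZmAHd3dwCIiIgAmZmZAKqqqgC7u7sAzMzMAN3d3QDu7u4A////AEREMzMiIiIREREREREREREREREREREAAERDMzMiIiIREREREREREREREREREREQAEMzMzIiIiIREREREREREREREREREREAADMzMyIiIiIREREREREREREREREREREAADMzMiIiIiEREREREREREREREREREREAADMzIiIiIiEREREREREREREREREREREAACMiIiIiIhERERERERERESIiIREREREAACIiIiIiIhERERERERERIiIiIiEREREQACIiIiIiIRERERERERESIiIiIiIREREQACIiIiIiIREREREREREiIiIiIiIhEREQACIiIiIiERERERERERIiIiIiIiIiEREQACIiIiIhERERERERESIiIiIiIiIiIRERACIiIiIRERERERERESIiIiIiIiIiIhERACIiIiEREREREREREiIiIiIiIiIiIiERECIiIhEREREREREREiIiIiIiIiIiIiIREBIiERERERERERERIiIiIiIiIiIiIiIRERERERERERERERERIiIiIiIiIzMzIiIhERERERERERERERERIiIiIiIjMzMzMiIiERERERERERERERESIiIiIiIzMzMzMzIiIRERERERERERERESIiIiIiMzMzMzMzMiIhERERERERERERESIiIiIiMzMzMzMzMyIhERERERERERERESIiIiIjMzMzMzMzMzIhEREREREREREREiIiIiIjMzM0REREMzMhEREREREREREREiIiIiIzMzNEREREQzMxEREREREREREREiIiIiIzMzNEREREREMxEREREREREREREiIiIiIzMzREREREREQxEREREREREREREiIiIiIzMzRERERURERBEREREREREREREiIiIiIzM0RERFVVVURBEREREREREREREiIiIiMzM0RERVVVVVRBEREREREREREREiIiIiMzM0RERVVVVVVBEREREREREREREiIiIiMzM0REVVVVVVVREREREREREREREiIiIiMzM0REVVVVVVVREREREREREREREiIiIiMzM0REVVVVVVVREREREREREREREiIiIiMzM0REVVVVVVVREREREREREREREiIiIiIzM0REVVVVZlVREREREREREREREiIiIiIzM0REVVVVZmVRERERERERERERESIiIiIzM0REVVVVZmVRERERERERERERESIiIiIzMzRERVVVZmVRERERERERERERESIiIiIzMzRERVVVVVVRERERERERERERESIiIiIjMzRERVVVVVVRERERERERERERESIkVlQzMzNERFVVVVVREREREREREREREjeavv/ZQzNERFVVVVVRERERERERERERJVR73v//+UM0REVVVVVRERERERERERESICaIm87//+Q0RERVVVVREREREREREREQADRWeKvO//9DRERFVVVREREREREREREAACNFZ4ms7//URERERVVRERERERERERAAABI0Vniazf/4NERERERBERERERERERAAABI0VWeJrO/9Q0RERERA=="/>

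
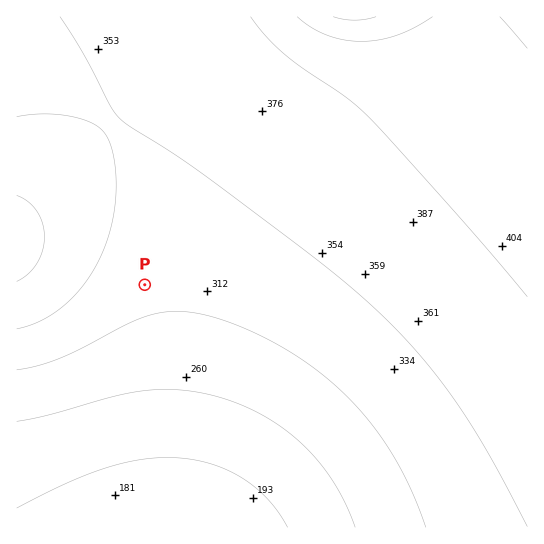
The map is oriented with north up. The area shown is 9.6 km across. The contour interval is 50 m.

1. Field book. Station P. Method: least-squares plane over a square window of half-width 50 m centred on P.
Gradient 2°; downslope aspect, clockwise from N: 152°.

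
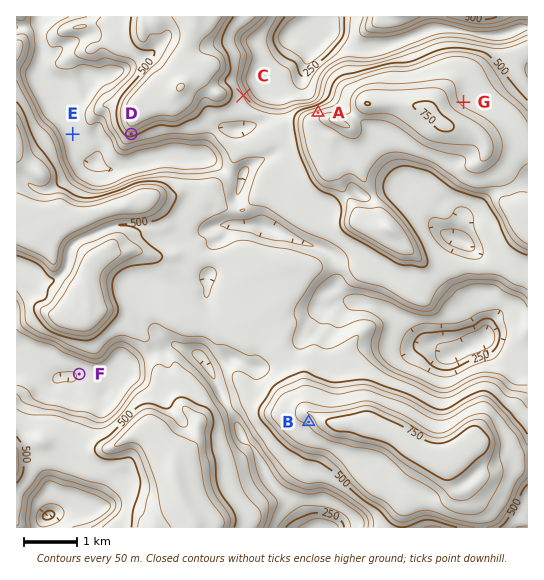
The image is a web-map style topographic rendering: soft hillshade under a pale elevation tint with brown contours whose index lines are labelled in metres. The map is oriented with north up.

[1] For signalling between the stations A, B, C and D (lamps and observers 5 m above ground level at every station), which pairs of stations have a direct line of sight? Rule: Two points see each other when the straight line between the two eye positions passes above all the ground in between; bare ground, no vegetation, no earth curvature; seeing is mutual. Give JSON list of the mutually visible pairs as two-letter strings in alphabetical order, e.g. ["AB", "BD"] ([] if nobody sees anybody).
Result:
["AC", "AD"]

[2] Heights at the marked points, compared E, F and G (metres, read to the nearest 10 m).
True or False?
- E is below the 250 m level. False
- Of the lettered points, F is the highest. False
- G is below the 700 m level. True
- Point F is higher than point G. False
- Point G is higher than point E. True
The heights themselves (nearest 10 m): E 320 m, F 300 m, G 640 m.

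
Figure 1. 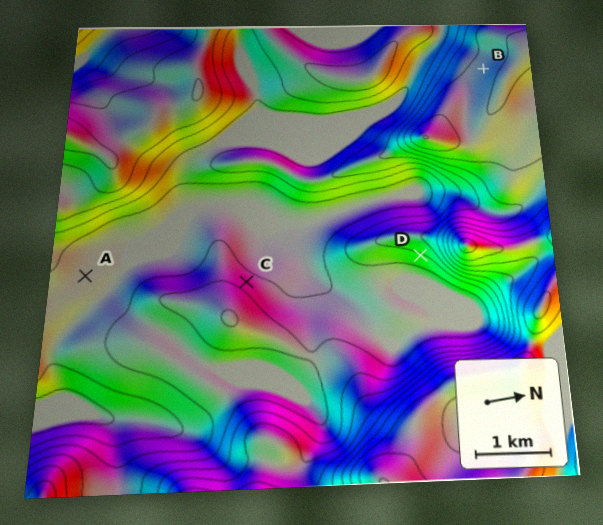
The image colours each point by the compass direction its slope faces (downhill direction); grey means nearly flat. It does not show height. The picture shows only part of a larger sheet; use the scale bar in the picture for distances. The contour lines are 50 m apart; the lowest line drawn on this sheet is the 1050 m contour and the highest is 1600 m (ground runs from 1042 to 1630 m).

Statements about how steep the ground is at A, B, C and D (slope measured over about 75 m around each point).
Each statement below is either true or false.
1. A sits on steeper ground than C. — false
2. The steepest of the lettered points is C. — false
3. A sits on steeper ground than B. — false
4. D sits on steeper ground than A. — true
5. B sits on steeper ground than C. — false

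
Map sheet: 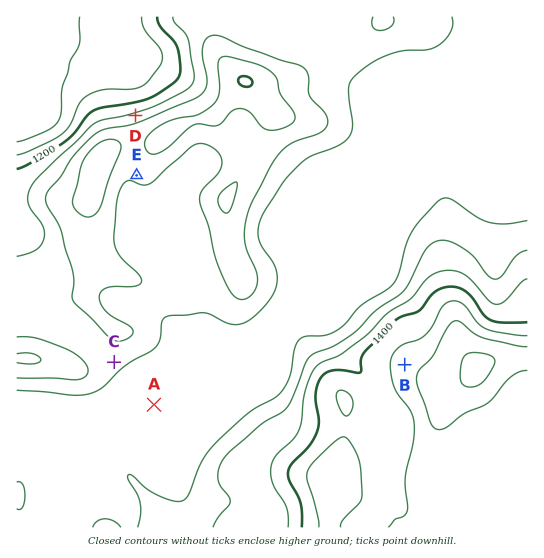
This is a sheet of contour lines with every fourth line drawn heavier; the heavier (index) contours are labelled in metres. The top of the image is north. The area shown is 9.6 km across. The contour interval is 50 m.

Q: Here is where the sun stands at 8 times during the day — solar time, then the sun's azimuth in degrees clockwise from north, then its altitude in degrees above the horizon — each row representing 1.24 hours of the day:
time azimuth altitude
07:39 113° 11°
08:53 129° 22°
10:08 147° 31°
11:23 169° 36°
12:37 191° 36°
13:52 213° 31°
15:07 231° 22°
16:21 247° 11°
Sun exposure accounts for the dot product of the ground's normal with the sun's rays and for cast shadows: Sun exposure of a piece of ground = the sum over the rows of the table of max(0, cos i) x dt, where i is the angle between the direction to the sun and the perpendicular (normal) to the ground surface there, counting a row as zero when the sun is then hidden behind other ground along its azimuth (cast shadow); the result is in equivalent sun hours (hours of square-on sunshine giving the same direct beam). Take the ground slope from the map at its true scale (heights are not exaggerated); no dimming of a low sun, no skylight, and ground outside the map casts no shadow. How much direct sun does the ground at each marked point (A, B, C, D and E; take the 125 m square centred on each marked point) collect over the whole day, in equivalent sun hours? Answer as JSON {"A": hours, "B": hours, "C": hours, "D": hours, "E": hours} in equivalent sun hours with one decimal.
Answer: {"A": 4.1, "B": 3.9, "C": 4.5, "D": 2.5, "E": 4.6}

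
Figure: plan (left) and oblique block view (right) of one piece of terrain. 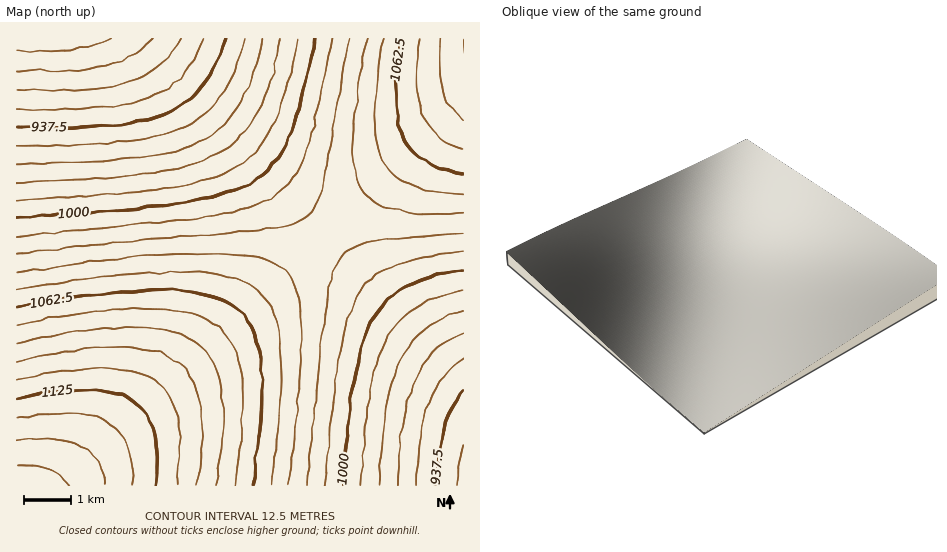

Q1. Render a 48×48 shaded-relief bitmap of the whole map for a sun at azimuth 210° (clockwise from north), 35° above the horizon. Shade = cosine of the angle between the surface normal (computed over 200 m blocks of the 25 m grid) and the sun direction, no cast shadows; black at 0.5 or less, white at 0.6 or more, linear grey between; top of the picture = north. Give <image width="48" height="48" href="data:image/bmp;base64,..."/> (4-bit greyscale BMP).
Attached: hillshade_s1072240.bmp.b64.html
<image width="48" height="48" href="data:image/bmp;base64,Qk32BAAAAAAAAHYAAAAoAAAAMAAAADAAAAABAAQAAAAAAIAEAAATCwAAEwsAABAAAAAAAAAAAAAAABEREQAiIiIAMzMzAERERABVVVUAZmZmAHd3dwCIiIgAmZmZAKqqqgC7u7sAzMzMAN3d3QDu7u4A////AJmZmZmZmqqqqqqqqqqpmZmZmZmZmZmZqpmZmZmZmqqqqqqqqqqZmZmZmZmZmZmZqpmZmZmZmZmqqqqqqqmZmZmZmZmZmZmqqpmZmZmZmZmZmaqqmZmZmZmZmZmZmZqqqpmZmZmZmZmZmZmZmZmZmZmZmZmZmaqqqomZmZmZmZmZmZmZmZmZmZmZmZmZmqqqqoiImZmZmZmZmZmZmZmZmZmZmZmZqqqqq4iIiJmZmZmZmZmZmZmZmZmZmZmaqqqqu4iIiIiZmZmZmZmZmZmZmZmZmZqqqqqru4iIiIiImZmZmZmZmZmZmZmZmaqqqqq7u4iIiIiIiImZmZmZmZmZmZmZmqqqqqu7u4iIiIiIiIiJmZmZmZmZmZmZmqqqqru7zIiIiIiIiIiIiZmZmZmZmZmZqqqqq7u8zIiIiIiIiIiIiImZmZmZmZmaqqqqu7vMzIiIiIiIiIiIiIiJmZmZmZmaqqqru7zMzIiIiIiIiIiIiIiImZmZmZmqqqq7u8zM3YiIiIiIiIiIiIiIiZmZmZmqqqu7vMzN3YiIiIiIiIiIiIiIiJmZmZqqqru7vMzN3YiIiIiIiIiIiIiIiImZmZqqqru7zMzd3YiIiIiIiIiIiIiIiImZmZqqq7u8zM3d3YiIiIiIiIiIiIiIiImZmZqqq7vMzN3d3oiIiIiIiIiIiIiIiIiZmaqqu7zMzd3d7oiIiIiHd3d3iIiIiIiZmaqqu7zM3d3e7oiIiIh3d3d3eIiIiIiZmaqru8zM3d3u7oiIiId3d3d3eIiIiImZmqqru8zN3d7u7oiIiId3d3d3d4iIiImZmqq7vMzd3d7u7oiIiHd3d3d3d4iIiImZmqq7vMzd3e7u7oiIiHd3d3d3eIiIiImZqqu7zMzd3e7u7oiIh3d3d3d3eIiIiJmZqqu7zM3d3e7u7oiIh3d3d3d3iIiIiJmaqqu7zM3d3e7u7oiIh3d3d3d4iIiIiZmaqru8zM3d3u7u7oiId3d3d3eIiIiImZmqqru8zN3d3e7u7oiId3d3d3iIiIiJmZmqq7vMzN3d3e7u7oiId3d3d4iIiIiJmZqqu7vMzN3d3e7u7oiId3d3iIiIiIiZmaqqu7zMzN3d3d7u7oiIh3eIiIiIiImZmqqru7zMzN3d3d7u7oiIiIiIiIiIiJmZqqq7u8zMzN3d3d3u7oiIiIiIiIiIiZmaqqu7u8zMzN3d3d3d7oiIiIiIiIiImZmqqru7vMzMzN3d3d3d3oiIiIiIiIiJmZqqq7u7zMzMzN3d3d3d3YiIiIiIiIiZmaqqu7u8zMzMzN3d3d3d3YiIiIiIiJmZmqqru7vMzMzMzN3d3d3d3YiIiIiIiZmZqqq7u7zMzMzMzM3d3d3d3YiIiIiImZmaqqu7u8zMzMzMzMzd3d3d3YiIiIiJmZmqqru7vMzMzMzMzMzM3d3d3YiIiIiZmZqqq7u7zMzMzMzMzMzMzM3d3YiIiImZmaqqu7u8zMzMzMzMzMzMzMzM3YiIiJmZmqqqu7u8zMzMzMzMzMzMzMzMzQ=="/>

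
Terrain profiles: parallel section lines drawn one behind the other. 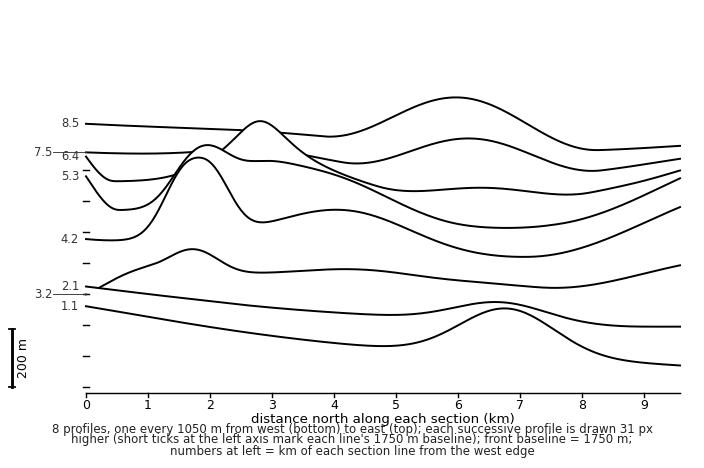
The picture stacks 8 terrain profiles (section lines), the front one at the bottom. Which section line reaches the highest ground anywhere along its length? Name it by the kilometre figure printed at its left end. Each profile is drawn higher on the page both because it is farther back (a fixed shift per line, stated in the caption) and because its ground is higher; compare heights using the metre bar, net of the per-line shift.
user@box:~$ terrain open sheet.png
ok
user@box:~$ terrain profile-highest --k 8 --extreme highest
4.2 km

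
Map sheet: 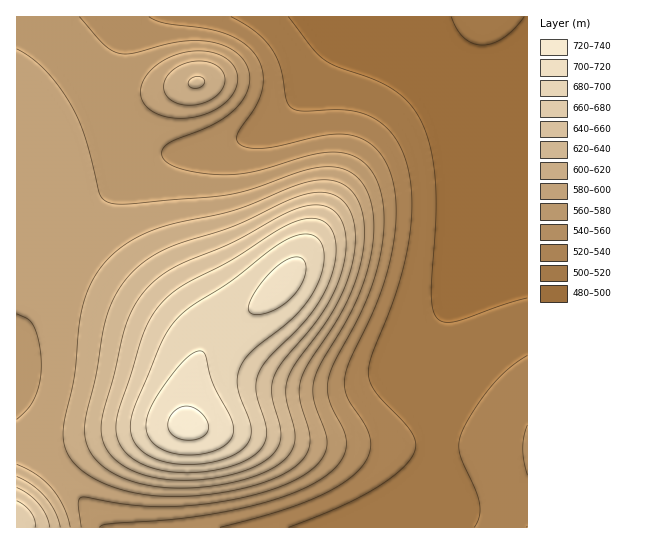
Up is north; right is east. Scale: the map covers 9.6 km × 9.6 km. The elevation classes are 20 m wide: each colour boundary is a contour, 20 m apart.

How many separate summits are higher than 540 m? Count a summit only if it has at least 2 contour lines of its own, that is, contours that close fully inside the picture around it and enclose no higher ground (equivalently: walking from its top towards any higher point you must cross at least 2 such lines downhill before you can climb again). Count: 2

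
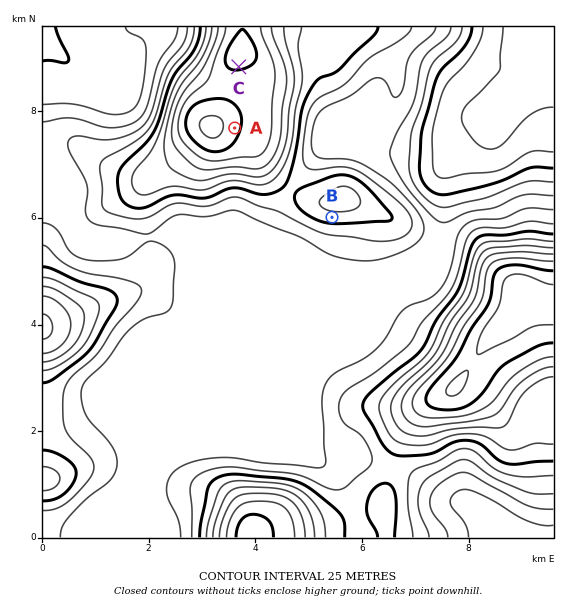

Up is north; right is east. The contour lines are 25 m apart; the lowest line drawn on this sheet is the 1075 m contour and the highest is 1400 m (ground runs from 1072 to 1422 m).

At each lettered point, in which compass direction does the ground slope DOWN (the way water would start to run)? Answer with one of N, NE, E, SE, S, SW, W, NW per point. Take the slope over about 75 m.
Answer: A E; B S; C S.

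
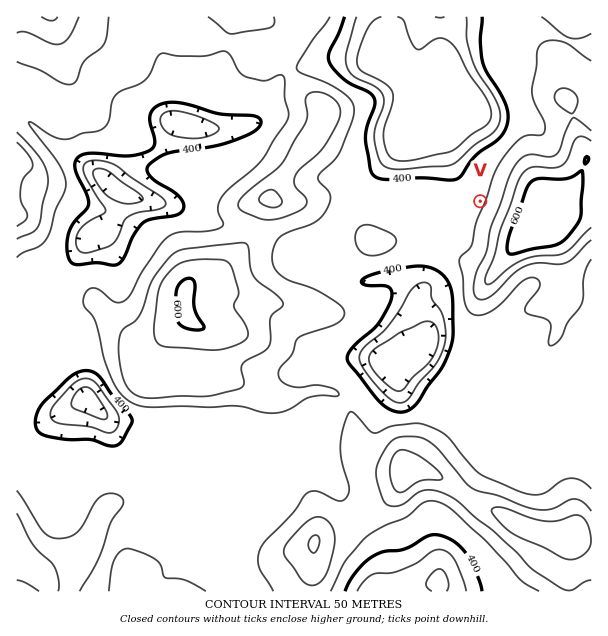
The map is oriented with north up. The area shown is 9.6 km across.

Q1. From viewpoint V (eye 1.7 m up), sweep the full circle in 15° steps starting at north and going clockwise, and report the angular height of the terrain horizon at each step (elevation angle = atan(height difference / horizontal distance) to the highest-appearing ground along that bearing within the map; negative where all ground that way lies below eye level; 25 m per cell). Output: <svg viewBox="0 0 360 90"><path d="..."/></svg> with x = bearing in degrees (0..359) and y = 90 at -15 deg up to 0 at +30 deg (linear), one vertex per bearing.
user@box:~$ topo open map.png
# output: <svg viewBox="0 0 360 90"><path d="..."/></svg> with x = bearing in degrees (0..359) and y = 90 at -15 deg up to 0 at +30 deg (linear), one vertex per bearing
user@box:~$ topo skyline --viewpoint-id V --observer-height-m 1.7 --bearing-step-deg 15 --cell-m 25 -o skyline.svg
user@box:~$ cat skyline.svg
<svg viewBox="0 0 360 90"><path d="M0 62l15-2 15-2 15-6 15-8 15-6 15-3 15-1 15 0 15 1 15 5 15 7 15 5 15 5 15 2 15 0 15-2 15-1 15 0 15 1 15-1 15 3 15 5 15 1"/></svg>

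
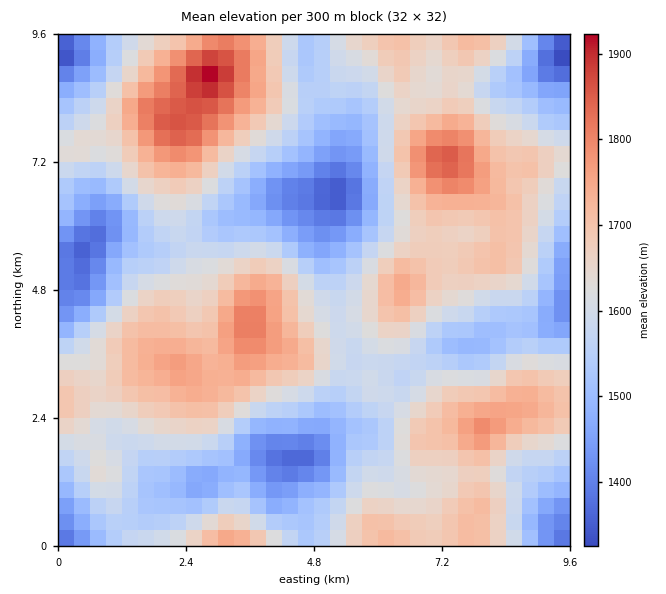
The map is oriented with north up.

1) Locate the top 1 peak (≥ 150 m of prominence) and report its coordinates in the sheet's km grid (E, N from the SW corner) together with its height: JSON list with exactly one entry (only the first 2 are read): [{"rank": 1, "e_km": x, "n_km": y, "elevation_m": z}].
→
[{"rank": 1, "e_km": 2.84, "n_km": 8.81, "elevation_m": 1931}]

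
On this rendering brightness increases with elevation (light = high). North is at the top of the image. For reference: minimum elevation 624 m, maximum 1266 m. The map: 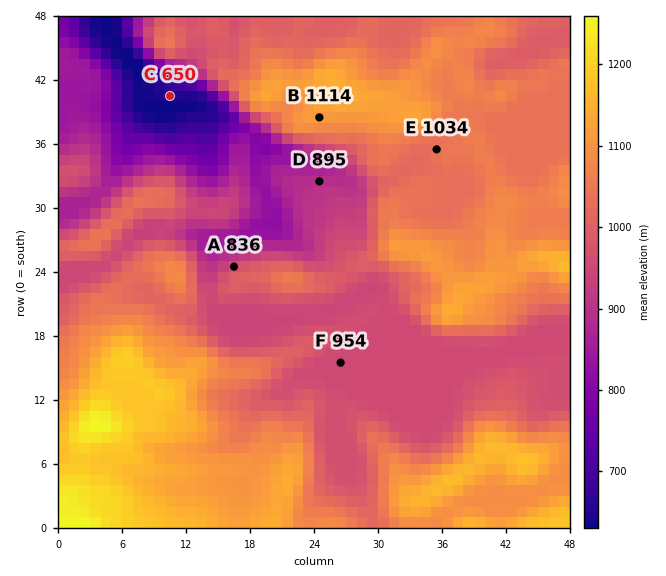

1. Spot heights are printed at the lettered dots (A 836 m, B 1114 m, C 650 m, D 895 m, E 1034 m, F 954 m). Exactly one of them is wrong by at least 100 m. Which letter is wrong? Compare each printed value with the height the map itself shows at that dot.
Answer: A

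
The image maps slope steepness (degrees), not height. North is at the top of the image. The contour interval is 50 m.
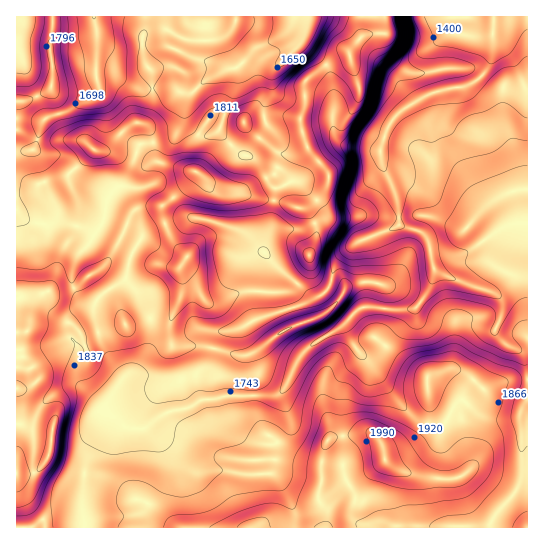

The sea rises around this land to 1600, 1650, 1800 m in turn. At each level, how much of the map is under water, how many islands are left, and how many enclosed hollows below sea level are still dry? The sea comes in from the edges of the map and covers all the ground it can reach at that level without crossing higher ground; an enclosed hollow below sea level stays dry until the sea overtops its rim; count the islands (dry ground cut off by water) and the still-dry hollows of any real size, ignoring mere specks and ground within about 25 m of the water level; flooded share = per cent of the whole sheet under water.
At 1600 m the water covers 13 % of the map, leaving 0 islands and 0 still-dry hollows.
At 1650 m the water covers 20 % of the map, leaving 0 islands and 0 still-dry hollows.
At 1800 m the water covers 53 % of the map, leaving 1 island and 0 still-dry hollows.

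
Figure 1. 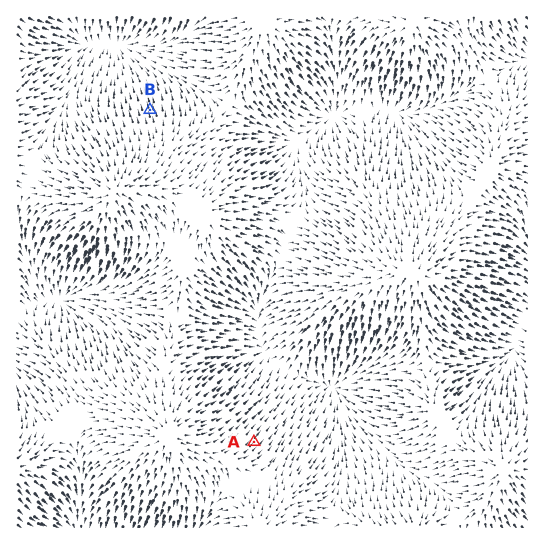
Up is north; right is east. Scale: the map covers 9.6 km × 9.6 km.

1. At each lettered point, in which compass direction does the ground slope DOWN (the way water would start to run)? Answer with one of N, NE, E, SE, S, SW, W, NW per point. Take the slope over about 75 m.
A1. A NE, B N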